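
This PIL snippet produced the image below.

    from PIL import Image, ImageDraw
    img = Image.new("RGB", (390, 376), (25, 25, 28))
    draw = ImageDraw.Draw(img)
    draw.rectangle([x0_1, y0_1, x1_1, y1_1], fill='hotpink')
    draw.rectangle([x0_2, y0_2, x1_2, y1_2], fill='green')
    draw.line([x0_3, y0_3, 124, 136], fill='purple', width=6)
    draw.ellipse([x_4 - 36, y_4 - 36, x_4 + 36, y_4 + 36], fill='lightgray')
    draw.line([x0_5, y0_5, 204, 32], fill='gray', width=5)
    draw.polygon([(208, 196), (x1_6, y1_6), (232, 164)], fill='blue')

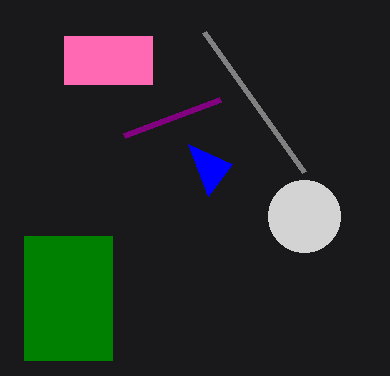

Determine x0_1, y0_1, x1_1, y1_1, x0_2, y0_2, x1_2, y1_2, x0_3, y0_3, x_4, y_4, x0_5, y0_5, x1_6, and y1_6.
x0_1 = 64, y0_1 = 36, x1_1 = 152, y1_1 = 84, x0_2 = 24, y0_2 = 236, x1_2 = 112, y1_2 = 360, x0_3 = 220, y0_3 = 100, x_4 = 304, y_4 = 216, x0_5 = 304, y0_5 = 172, x1_6 = 188, y1_6 = 144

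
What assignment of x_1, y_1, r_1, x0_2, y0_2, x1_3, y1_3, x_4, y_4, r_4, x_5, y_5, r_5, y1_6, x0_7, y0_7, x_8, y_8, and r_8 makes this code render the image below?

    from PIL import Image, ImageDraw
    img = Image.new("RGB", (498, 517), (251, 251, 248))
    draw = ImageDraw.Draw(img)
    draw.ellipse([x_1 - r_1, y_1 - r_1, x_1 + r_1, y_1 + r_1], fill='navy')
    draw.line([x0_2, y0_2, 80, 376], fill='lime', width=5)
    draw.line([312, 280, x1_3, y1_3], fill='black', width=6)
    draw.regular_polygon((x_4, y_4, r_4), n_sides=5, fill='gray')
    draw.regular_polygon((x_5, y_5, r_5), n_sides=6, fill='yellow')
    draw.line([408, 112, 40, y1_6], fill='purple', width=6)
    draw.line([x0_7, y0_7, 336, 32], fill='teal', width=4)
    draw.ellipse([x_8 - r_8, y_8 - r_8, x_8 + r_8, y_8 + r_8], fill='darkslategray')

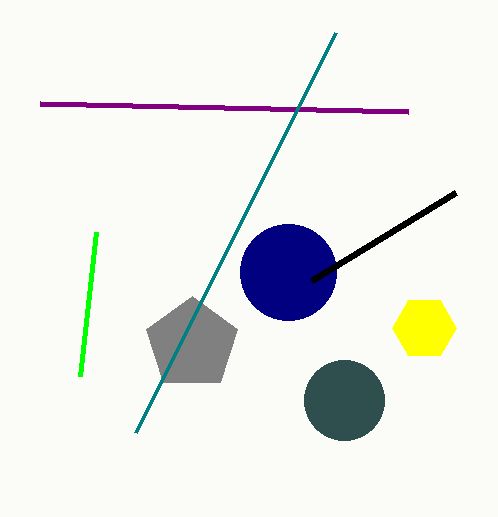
x_1 = 288; y_1 = 272; r_1 = 48; x0_2 = 96; y0_2 = 232; x1_3 = 456; y1_3 = 192; x_4 = 192; y_4 = 344; r_4 = 48; x_5 = 424; y_5 = 328; r_5 = 32; y1_6 = 104; x0_7 = 136; y0_7 = 432; x_8 = 344; y_8 = 400; r_8 = 40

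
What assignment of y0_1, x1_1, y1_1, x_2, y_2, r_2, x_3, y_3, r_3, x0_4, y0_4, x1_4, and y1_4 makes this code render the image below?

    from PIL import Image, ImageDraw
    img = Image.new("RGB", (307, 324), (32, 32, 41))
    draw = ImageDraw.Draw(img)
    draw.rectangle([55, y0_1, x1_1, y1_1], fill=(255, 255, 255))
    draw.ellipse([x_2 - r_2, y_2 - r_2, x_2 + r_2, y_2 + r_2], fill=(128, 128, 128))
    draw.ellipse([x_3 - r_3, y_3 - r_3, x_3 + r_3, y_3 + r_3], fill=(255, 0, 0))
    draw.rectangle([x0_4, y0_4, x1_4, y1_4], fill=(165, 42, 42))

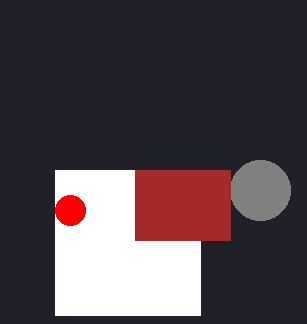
y0_1 = 170; x1_1 = 200; y1_1 = 315; x_2 = 260; y_2 = 190; r_2 = 30; x_3 = 70; y_3 = 210; r_3 = 15; x0_4 = 135; y0_4 = 170; x1_4 = 230; y1_4 = 240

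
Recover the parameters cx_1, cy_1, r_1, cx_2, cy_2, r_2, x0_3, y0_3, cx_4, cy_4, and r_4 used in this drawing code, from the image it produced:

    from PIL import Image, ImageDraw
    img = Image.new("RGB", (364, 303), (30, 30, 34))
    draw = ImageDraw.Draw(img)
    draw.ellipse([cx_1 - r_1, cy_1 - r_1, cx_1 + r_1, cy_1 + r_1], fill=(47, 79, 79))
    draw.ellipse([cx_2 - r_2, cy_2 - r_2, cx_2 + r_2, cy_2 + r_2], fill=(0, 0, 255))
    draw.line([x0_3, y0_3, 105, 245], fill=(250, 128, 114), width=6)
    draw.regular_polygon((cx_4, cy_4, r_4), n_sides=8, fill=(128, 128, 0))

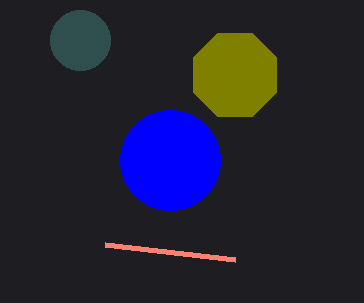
cx_1 = 80, cy_1 = 40, r_1 = 30, cx_2 = 170, cy_2 = 160, r_2 = 50, x0_3 = 235, y0_3 = 260, cx_4 = 235, cy_4 = 75, r_4 = 45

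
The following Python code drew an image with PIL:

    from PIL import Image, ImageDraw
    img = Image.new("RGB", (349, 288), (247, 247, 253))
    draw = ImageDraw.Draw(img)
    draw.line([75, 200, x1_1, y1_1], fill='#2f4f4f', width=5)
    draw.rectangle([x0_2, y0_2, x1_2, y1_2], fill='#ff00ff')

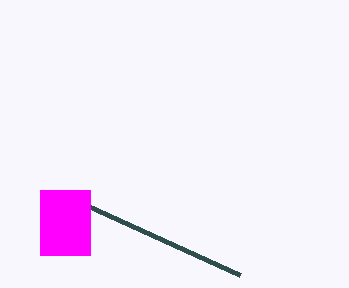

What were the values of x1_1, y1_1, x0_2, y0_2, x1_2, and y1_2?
x1_1 = 240, y1_1 = 275, x0_2 = 40, y0_2 = 190, x1_2 = 90, y1_2 = 255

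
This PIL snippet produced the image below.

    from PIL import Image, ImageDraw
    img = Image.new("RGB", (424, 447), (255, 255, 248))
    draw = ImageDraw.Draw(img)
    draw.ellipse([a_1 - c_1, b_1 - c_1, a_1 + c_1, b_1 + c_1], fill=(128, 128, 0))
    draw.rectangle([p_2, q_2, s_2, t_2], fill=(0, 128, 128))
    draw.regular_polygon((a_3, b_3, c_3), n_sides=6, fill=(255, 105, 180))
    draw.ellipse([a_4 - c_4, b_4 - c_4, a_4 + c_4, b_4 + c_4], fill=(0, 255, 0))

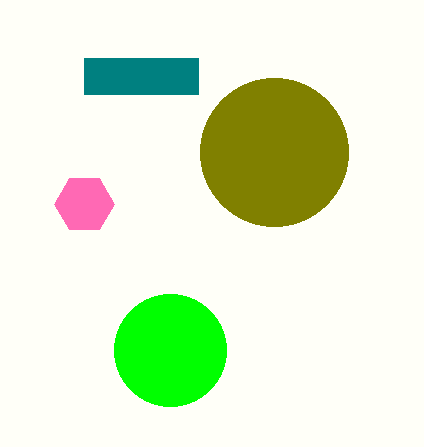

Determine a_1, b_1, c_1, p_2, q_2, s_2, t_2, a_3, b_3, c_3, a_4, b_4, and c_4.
a_1 = 274
b_1 = 152
c_1 = 74
p_2 = 84
q_2 = 58
s_2 = 198
t_2 = 94
a_3 = 84
b_3 = 204
c_3 = 30
a_4 = 170
b_4 = 350
c_4 = 56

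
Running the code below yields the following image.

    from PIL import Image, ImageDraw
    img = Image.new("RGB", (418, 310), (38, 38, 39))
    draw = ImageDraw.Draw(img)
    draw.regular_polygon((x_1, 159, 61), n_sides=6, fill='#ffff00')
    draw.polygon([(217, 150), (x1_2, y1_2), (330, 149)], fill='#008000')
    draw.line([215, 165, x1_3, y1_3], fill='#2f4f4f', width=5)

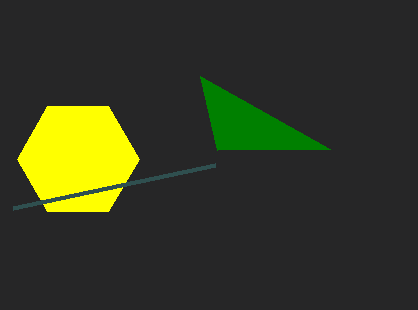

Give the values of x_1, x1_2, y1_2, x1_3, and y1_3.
x_1 = 78
x1_2 = 200
y1_2 = 76
x1_3 = 13
y1_3 = 208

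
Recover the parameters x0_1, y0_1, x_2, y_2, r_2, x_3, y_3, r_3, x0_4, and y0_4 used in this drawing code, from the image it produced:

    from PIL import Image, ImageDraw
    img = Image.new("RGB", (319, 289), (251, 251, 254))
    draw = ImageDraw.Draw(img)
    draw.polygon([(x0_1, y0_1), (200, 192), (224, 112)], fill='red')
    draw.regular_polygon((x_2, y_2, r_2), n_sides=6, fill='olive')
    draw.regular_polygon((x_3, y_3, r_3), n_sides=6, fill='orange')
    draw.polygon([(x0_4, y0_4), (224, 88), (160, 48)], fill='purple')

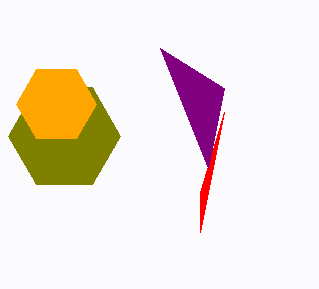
x0_1 = 200
y0_1 = 232
x_2 = 64
y_2 = 136
r_2 = 56
x_3 = 56
y_3 = 104
r_3 = 40
x0_4 = 208
y0_4 = 168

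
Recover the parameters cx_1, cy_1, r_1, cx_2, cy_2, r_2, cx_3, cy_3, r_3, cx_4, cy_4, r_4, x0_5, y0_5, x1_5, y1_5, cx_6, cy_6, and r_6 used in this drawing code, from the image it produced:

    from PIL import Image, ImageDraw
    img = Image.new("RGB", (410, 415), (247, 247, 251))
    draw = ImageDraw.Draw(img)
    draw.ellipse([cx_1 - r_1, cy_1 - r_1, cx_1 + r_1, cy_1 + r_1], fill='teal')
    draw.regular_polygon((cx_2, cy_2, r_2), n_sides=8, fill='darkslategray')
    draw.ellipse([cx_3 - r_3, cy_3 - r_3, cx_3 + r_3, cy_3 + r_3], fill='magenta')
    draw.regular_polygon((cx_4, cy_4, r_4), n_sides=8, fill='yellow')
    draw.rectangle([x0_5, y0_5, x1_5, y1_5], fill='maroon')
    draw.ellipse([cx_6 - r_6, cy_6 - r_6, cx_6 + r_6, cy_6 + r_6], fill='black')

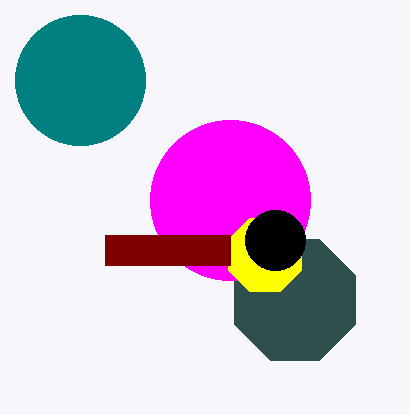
cx_1 = 80; cy_1 = 80; r_1 = 65; cx_2 = 295; cy_2 = 300; r_2 = 65; cx_3 = 230; cy_3 = 200; r_3 = 80; cx_4 = 265; cy_4 = 255; r_4 = 40; x0_5 = 105; y0_5 = 235; x1_5 = 230; y1_5 = 265; cx_6 = 275; cy_6 = 240; r_6 = 30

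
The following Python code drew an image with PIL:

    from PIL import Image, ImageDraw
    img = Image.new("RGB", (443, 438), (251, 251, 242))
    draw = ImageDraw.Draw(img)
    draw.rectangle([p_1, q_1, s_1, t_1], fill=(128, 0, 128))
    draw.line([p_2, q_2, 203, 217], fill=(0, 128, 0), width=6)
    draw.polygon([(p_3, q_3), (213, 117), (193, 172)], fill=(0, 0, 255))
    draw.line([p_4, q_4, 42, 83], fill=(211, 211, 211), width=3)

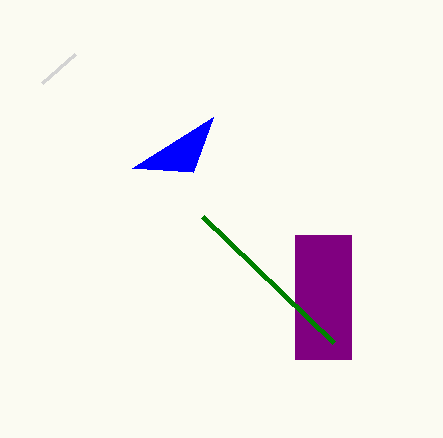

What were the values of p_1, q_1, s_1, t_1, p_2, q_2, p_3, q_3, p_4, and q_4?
p_1 = 295, q_1 = 235, s_1 = 351, t_1 = 359, p_2 = 334, q_2 = 343, p_3 = 132, q_3 = 168, p_4 = 75, q_4 = 54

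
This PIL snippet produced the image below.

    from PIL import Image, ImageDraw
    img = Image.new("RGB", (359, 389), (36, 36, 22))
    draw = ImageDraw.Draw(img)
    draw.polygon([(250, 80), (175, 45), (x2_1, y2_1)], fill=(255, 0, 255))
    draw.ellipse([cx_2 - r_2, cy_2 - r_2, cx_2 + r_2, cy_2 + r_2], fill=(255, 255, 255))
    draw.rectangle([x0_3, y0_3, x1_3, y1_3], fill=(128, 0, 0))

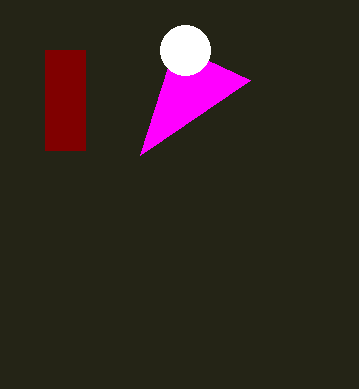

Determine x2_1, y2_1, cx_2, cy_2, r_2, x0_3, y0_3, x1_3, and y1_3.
x2_1 = 140
y2_1 = 155
cx_2 = 185
cy_2 = 50
r_2 = 25
x0_3 = 45
y0_3 = 50
x1_3 = 85
y1_3 = 150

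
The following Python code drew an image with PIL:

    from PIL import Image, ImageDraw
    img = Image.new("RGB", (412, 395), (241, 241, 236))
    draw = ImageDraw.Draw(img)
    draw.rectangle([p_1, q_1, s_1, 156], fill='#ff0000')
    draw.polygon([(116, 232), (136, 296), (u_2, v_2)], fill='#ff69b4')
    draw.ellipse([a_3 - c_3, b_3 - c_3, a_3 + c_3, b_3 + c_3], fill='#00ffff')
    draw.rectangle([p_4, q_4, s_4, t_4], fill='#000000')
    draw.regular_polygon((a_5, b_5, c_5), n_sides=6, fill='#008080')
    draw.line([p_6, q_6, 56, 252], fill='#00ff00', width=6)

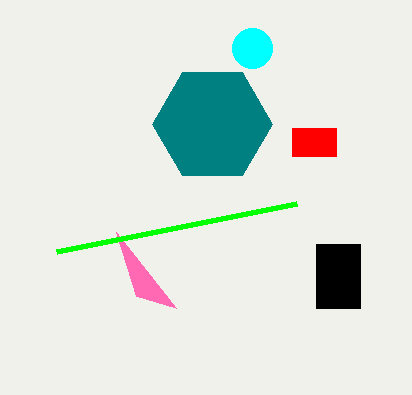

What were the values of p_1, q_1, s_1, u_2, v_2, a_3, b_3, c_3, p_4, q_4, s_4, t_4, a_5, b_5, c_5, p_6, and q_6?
p_1 = 292; q_1 = 128; s_1 = 336; u_2 = 176; v_2 = 308; a_3 = 252; b_3 = 48; c_3 = 20; p_4 = 316; q_4 = 244; s_4 = 360; t_4 = 308; a_5 = 212; b_5 = 124; c_5 = 60; p_6 = 296; q_6 = 204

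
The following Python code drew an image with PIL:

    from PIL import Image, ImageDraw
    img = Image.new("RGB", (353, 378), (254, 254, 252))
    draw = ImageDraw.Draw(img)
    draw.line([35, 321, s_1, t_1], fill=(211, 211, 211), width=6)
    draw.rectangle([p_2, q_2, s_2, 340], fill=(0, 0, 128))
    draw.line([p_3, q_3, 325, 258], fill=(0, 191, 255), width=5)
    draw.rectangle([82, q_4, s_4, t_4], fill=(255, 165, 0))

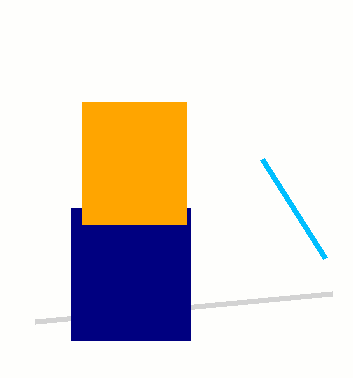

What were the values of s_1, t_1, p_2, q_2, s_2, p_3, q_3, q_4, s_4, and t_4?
s_1 = 332; t_1 = 293; p_2 = 71; q_2 = 208; s_2 = 190; p_3 = 262; q_3 = 159; q_4 = 102; s_4 = 186; t_4 = 224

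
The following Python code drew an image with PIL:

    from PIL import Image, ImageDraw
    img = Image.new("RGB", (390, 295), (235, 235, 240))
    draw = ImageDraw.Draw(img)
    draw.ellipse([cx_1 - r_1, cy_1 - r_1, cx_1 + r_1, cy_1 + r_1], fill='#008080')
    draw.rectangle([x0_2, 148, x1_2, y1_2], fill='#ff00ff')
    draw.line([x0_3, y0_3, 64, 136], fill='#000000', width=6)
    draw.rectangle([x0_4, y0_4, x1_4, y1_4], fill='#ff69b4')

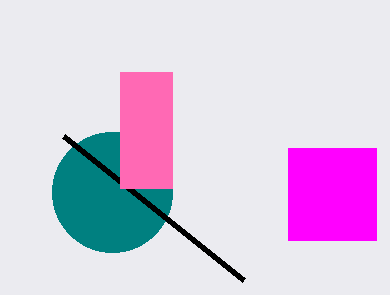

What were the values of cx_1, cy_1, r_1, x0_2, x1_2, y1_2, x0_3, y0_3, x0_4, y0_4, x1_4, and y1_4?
cx_1 = 112
cy_1 = 192
r_1 = 60
x0_2 = 288
x1_2 = 376
y1_2 = 240
x0_3 = 244
y0_3 = 280
x0_4 = 120
y0_4 = 72
x1_4 = 172
y1_4 = 188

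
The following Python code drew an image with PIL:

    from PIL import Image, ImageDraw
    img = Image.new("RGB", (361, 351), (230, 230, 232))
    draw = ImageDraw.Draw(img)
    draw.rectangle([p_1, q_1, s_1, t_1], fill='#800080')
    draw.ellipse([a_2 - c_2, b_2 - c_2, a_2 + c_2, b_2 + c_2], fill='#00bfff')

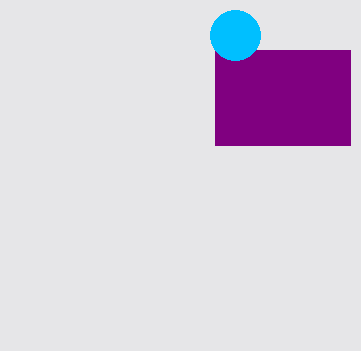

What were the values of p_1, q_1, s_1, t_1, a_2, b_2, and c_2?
p_1 = 215
q_1 = 50
s_1 = 350
t_1 = 145
a_2 = 235
b_2 = 35
c_2 = 25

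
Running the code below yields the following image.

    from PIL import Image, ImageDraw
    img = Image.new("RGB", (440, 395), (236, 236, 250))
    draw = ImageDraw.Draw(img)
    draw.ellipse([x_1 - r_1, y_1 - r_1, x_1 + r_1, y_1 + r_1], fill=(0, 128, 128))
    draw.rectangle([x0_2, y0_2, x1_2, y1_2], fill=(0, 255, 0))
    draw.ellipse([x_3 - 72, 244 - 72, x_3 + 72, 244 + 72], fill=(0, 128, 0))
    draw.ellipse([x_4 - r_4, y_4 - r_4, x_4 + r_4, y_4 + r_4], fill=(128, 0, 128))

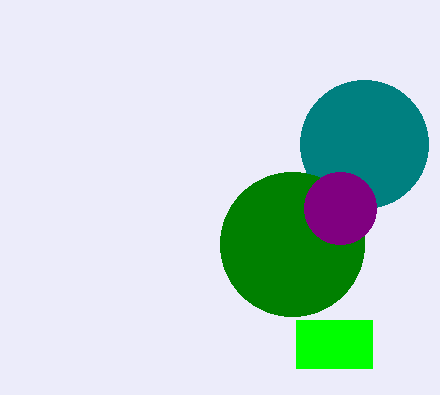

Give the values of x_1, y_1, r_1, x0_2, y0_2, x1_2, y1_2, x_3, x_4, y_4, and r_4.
x_1 = 364
y_1 = 144
r_1 = 64
x0_2 = 296
y0_2 = 320
x1_2 = 372
y1_2 = 368
x_3 = 292
x_4 = 340
y_4 = 208
r_4 = 36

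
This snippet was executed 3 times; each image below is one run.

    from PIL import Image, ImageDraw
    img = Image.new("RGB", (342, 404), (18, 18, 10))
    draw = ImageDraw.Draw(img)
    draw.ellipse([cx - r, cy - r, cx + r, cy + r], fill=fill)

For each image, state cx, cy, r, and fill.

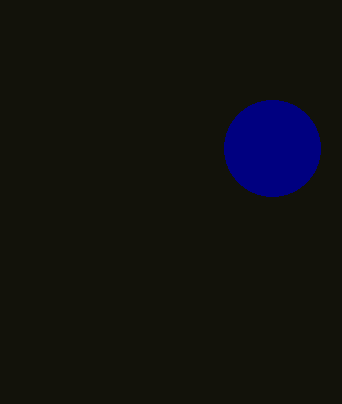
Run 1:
cx = 272, cy = 148, r = 48, fill = 'navy'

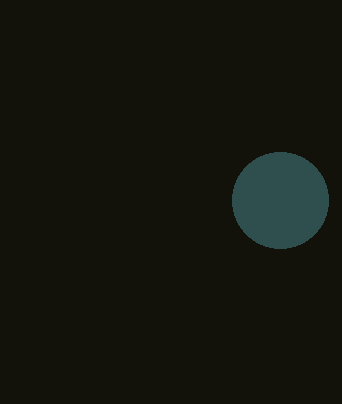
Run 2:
cx = 280
cy = 200
r = 48
fill = 'darkslategray'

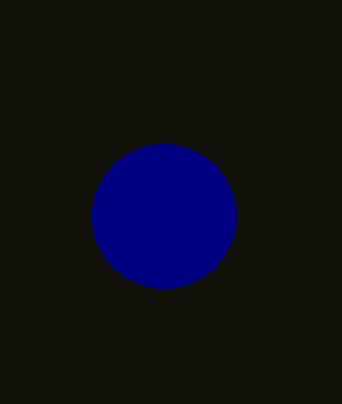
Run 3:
cx = 164; cy = 216; r = 72; fill = 'navy'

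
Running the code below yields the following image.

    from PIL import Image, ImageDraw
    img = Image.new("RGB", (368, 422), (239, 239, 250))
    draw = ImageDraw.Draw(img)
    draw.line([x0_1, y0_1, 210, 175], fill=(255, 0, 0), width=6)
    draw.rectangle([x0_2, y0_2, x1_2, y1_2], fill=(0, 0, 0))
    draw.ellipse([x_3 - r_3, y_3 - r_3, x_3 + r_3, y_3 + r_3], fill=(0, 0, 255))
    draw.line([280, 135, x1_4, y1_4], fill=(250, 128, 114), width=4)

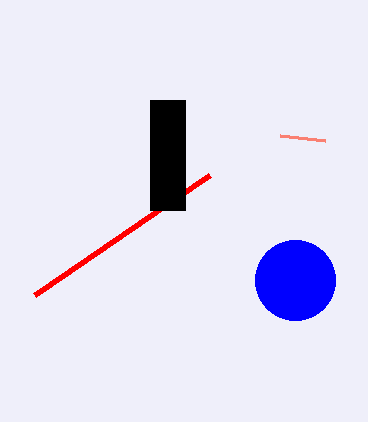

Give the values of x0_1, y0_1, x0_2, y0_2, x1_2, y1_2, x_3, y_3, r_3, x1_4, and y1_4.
x0_1 = 35; y0_1 = 295; x0_2 = 150; y0_2 = 100; x1_2 = 185; y1_2 = 210; x_3 = 295; y_3 = 280; r_3 = 40; x1_4 = 325; y1_4 = 140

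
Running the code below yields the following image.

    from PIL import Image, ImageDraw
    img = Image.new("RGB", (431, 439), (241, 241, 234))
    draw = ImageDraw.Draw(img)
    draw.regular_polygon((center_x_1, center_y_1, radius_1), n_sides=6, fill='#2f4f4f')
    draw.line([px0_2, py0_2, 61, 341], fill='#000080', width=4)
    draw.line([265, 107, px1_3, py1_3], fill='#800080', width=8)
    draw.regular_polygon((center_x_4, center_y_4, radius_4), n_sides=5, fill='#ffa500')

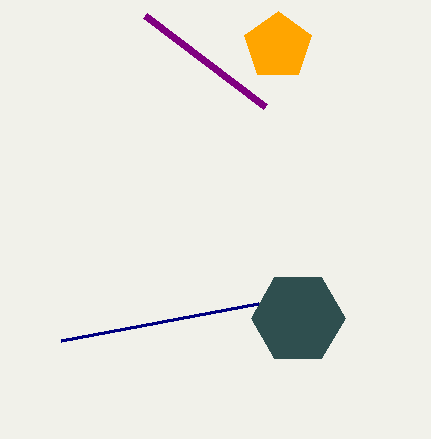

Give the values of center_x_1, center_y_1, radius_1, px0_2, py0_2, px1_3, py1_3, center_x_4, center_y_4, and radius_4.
center_x_1 = 298, center_y_1 = 318, radius_1 = 47, px0_2 = 258, py0_2 = 304, px1_3 = 145, py1_3 = 16, center_x_4 = 278, center_y_4 = 46, radius_4 = 35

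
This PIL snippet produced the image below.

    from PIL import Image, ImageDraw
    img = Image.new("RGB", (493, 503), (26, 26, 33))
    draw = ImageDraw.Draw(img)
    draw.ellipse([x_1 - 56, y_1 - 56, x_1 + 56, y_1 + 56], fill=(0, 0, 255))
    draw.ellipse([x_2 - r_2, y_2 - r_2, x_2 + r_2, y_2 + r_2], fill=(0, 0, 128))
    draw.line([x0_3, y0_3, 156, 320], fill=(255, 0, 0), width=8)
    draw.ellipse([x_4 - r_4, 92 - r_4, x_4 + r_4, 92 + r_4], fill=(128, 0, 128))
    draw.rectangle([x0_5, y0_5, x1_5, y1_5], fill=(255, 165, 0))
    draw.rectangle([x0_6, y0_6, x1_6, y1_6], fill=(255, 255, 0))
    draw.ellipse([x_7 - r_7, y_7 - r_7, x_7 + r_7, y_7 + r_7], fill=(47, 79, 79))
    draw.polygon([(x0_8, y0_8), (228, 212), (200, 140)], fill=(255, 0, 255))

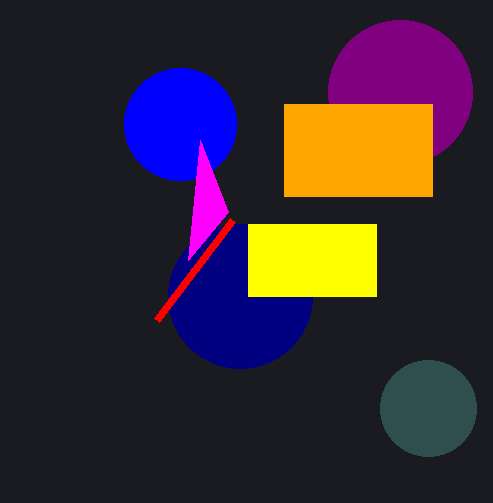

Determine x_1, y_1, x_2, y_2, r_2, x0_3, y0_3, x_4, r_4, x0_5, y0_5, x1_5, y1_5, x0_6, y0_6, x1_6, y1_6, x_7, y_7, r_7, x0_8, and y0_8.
x_1 = 180, y_1 = 124, x_2 = 240, y_2 = 296, r_2 = 72, x0_3 = 232, y0_3 = 220, x_4 = 400, r_4 = 72, x0_5 = 284, y0_5 = 104, x1_5 = 432, y1_5 = 196, x0_6 = 248, y0_6 = 224, x1_6 = 376, y1_6 = 296, x_7 = 428, y_7 = 408, r_7 = 48, x0_8 = 188, y0_8 = 260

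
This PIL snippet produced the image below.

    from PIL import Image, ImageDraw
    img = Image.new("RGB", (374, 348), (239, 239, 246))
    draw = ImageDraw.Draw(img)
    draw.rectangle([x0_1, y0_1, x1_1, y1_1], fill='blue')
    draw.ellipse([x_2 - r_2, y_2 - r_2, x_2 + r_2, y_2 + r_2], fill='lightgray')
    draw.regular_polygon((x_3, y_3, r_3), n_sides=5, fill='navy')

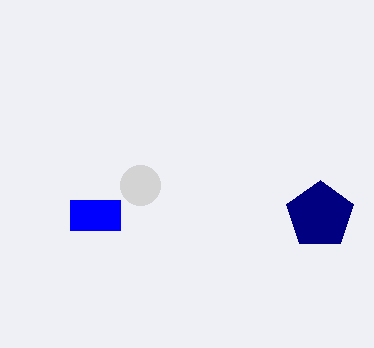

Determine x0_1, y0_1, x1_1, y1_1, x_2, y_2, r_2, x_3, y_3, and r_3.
x0_1 = 70, y0_1 = 200, x1_1 = 120, y1_1 = 230, x_2 = 140, y_2 = 185, r_2 = 20, x_3 = 320, y_3 = 215, r_3 = 35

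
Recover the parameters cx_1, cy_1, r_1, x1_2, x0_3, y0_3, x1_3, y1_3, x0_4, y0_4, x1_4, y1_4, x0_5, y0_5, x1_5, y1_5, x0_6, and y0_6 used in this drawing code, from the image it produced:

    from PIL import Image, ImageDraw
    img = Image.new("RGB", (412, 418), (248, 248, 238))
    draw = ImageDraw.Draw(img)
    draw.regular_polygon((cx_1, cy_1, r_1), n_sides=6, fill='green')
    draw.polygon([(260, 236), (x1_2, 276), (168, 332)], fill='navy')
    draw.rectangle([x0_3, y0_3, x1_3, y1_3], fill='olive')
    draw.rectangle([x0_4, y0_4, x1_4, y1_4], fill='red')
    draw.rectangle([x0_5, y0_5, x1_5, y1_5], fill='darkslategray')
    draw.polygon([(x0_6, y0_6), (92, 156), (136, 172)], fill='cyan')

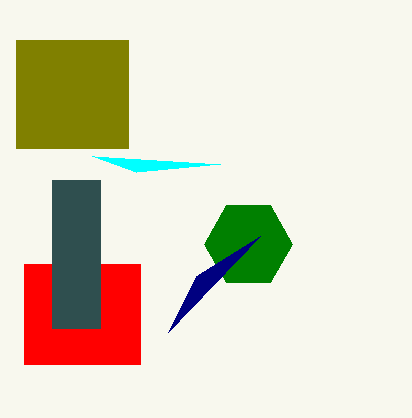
cx_1 = 248, cy_1 = 244, r_1 = 44, x1_2 = 196, x0_3 = 16, y0_3 = 40, x1_3 = 128, y1_3 = 148, x0_4 = 24, y0_4 = 264, x1_4 = 140, y1_4 = 364, x0_5 = 52, y0_5 = 180, x1_5 = 100, y1_5 = 328, x0_6 = 220, y0_6 = 164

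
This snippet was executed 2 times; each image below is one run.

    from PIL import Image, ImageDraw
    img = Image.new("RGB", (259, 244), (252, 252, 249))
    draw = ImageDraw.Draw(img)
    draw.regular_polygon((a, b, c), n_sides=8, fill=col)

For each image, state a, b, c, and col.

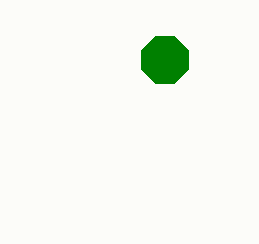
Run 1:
a = 165, b = 60, c = 25, col = 'green'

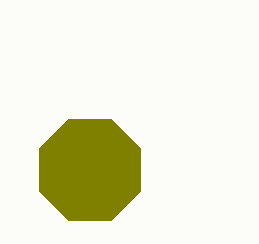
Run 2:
a = 90, b = 170, c = 55, col = 'olive'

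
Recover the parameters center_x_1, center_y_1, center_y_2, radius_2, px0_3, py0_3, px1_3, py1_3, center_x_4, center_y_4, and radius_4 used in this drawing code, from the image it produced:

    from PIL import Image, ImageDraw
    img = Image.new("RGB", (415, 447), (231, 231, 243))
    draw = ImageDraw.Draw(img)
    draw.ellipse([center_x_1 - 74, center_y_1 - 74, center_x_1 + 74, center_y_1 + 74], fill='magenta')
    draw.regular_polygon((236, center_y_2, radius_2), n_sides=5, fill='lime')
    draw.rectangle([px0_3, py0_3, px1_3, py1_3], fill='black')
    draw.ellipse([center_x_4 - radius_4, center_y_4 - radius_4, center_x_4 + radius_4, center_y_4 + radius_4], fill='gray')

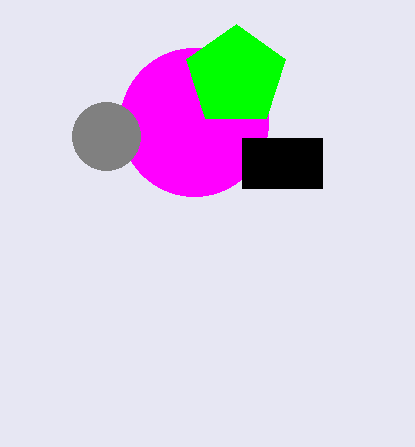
center_x_1 = 194; center_y_1 = 122; center_y_2 = 76; radius_2 = 52; px0_3 = 242; py0_3 = 138; px1_3 = 322; py1_3 = 188; center_x_4 = 106; center_y_4 = 136; radius_4 = 34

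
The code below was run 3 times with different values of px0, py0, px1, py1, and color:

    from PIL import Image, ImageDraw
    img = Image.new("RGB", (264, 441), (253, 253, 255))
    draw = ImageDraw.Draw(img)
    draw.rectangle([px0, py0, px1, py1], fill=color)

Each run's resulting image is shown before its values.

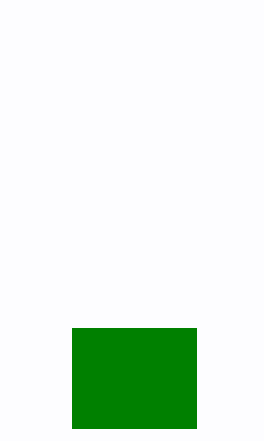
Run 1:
px0 = 72, py0 = 328, px1 = 196, py1 = 428, color = 'green'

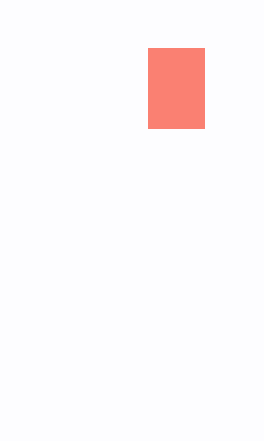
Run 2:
px0 = 148; py0 = 48; px1 = 204; py1 = 128; color = 'salmon'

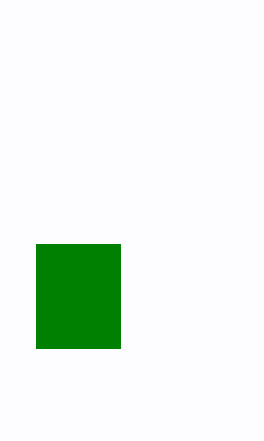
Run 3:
px0 = 36; py0 = 244; px1 = 120; py1 = 348; color = 'green'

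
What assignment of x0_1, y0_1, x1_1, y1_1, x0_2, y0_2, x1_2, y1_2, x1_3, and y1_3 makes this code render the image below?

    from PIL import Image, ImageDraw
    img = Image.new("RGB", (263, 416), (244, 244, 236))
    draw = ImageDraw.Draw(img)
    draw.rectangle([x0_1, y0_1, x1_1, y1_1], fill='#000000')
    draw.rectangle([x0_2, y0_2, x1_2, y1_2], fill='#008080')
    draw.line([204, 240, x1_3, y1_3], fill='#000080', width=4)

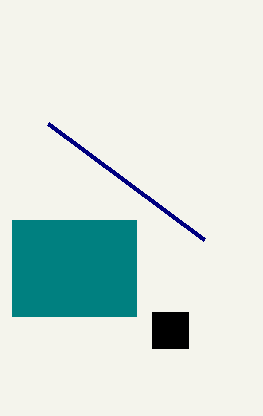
x0_1 = 152
y0_1 = 312
x1_1 = 188
y1_1 = 348
x0_2 = 12
y0_2 = 220
x1_2 = 136
y1_2 = 316
x1_3 = 48
y1_3 = 124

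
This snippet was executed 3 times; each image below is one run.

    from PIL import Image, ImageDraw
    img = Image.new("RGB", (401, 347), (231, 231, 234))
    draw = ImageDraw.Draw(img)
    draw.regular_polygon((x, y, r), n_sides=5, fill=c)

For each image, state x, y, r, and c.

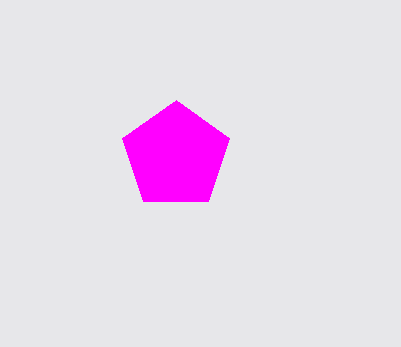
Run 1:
x = 176
y = 156
r = 56
c = 'magenta'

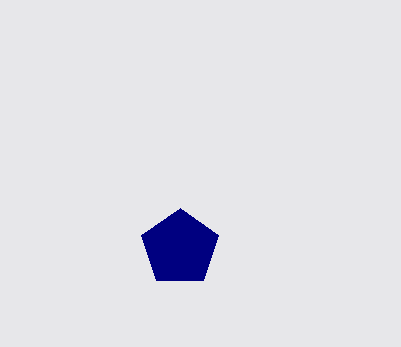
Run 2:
x = 180; y = 248; r = 40; c = 'navy'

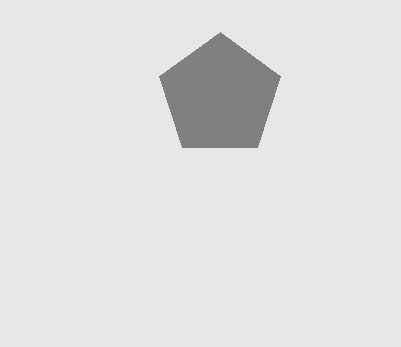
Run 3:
x = 220, y = 96, r = 64, c = 'gray'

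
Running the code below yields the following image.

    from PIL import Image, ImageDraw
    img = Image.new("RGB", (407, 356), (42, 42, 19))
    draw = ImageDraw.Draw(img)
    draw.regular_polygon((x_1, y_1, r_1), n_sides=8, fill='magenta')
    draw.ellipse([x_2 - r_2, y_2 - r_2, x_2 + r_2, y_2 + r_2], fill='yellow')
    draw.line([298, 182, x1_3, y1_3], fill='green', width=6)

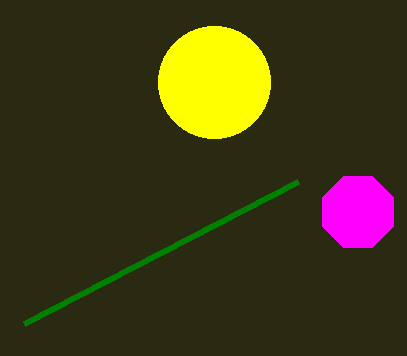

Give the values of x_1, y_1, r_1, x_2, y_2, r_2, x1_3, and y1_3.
x_1 = 358; y_1 = 212; r_1 = 38; x_2 = 214; y_2 = 82; r_2 = 56; x1_3 = 24; y1_3 = 324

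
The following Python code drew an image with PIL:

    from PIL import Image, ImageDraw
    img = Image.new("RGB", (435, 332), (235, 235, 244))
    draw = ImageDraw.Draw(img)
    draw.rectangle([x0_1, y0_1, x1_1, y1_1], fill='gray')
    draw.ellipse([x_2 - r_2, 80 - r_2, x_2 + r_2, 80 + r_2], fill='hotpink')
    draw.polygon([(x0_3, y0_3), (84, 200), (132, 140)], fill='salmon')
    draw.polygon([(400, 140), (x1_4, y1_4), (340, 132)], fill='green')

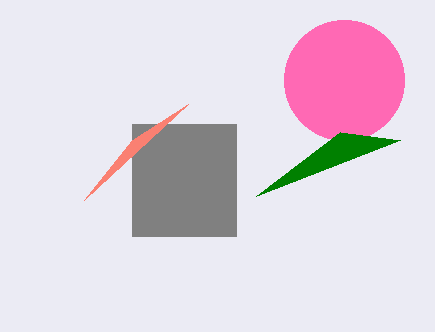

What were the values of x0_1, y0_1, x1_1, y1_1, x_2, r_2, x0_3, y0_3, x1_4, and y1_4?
x0_1 = 132
y0_1 = 124
x1_1 = 236
y1_1 = 236
x_2 = 344
r_2 = 60
x0_3 = 188
y0_3 = 104
x1_4 = 256
y1_4 = 196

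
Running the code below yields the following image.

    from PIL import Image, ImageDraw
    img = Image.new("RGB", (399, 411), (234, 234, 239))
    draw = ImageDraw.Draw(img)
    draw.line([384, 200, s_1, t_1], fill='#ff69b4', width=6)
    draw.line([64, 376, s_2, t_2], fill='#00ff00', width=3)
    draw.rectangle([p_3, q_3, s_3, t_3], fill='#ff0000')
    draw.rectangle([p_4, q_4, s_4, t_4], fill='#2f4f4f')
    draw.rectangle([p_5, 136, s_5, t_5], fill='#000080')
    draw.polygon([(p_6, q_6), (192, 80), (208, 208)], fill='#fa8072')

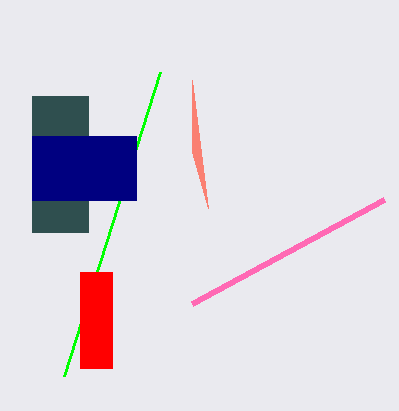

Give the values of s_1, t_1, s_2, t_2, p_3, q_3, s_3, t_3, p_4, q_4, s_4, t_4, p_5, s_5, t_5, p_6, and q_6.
s_1 = 192
t_1 = 304
s_2 = 160
t_2 = 72
p_3 = 80
q_3 = 272
s_3 = 112
t_3 = 368
p_4 = 32
q_4 = 96
s_4 = 88
t_4 = 232
p_5 = 32
s_5 = 136
t_5 = 200
p_6 = 192
q_6 = 152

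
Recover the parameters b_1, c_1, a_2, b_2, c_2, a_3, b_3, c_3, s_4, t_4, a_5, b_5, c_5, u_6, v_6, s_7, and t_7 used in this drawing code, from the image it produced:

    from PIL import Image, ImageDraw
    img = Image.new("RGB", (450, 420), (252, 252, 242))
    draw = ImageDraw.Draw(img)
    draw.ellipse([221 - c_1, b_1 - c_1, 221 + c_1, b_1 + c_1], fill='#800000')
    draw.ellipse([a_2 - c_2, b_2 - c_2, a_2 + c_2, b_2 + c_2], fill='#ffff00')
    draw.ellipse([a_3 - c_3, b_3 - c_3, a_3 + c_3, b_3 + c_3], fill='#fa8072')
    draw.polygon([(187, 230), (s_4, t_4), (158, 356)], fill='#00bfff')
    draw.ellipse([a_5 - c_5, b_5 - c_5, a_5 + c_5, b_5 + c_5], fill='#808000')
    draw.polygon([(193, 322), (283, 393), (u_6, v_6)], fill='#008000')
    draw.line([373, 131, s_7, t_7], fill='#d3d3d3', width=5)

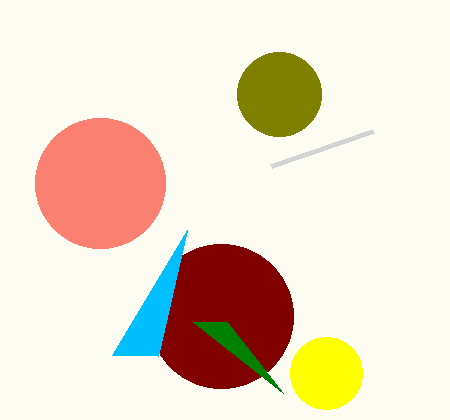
b_1 = 316; c_1 = 72; a_2 = 326; b_2 = 373; c_2 = 36; a_3 = 100; b_3 = 183; c_3 = 65; s_4 = 112; t_4 = 355; a_5 = 279; b_5 = 94; c_5 = 42; u_6 = 227; v_6 = 322; s_7 = 271; t_7 = 166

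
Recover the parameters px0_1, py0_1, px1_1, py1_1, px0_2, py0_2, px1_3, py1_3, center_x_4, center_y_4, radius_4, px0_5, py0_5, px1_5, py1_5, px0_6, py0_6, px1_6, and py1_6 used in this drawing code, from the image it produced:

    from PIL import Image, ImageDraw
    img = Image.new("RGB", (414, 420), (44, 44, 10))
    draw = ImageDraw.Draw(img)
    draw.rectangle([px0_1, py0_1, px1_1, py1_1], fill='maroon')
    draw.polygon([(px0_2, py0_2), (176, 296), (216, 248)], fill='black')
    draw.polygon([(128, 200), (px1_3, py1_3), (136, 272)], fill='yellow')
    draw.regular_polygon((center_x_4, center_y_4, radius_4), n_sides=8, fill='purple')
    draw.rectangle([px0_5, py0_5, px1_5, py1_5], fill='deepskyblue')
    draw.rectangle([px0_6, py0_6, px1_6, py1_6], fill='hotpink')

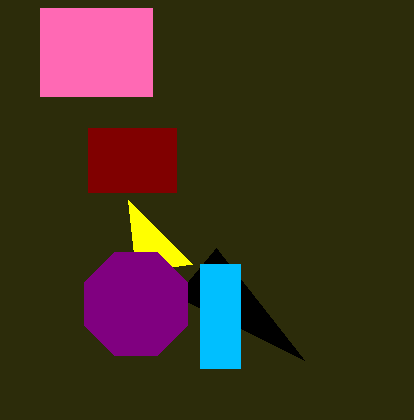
px0_1 = 88
py0_1 = 128
px1_1 = 176
py1_1 = 192
px0_2 = 304
py0_2 = 360
px1_3 = 192
py1_3 = 264
center_x_4 = 136
center_y_4 = 304
radius_4 = 56
px0_5 = 200
py0_5 = 264
px1_5 = 240
py1_5 = 368
px0_6 = 40
py0_6 = 8
px1_6 = 152
py1_6 = 96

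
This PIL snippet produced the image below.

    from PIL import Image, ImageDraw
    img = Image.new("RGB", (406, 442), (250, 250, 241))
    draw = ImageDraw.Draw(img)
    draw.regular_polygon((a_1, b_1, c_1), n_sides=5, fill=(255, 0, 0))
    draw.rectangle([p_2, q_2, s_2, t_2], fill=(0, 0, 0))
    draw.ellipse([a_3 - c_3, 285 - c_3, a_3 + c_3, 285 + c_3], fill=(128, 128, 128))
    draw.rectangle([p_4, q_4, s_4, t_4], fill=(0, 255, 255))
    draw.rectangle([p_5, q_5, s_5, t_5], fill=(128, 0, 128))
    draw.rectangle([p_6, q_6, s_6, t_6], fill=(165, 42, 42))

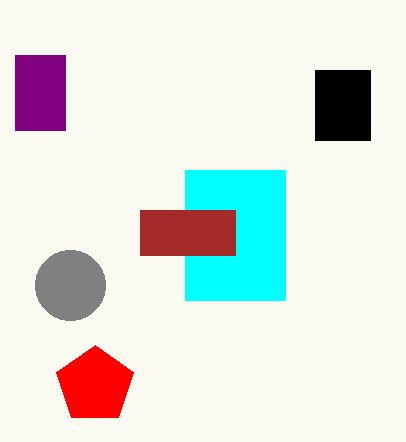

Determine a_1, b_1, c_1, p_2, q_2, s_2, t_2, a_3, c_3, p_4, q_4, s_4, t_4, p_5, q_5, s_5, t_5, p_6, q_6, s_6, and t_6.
a_1 = 95; b_1 = 385; c_1 = 40; p_2 = 315; q_2 = 70; s_2 = 370; t_2 = 140; a_3 = 70; c_3 = 35; p_4 = 185; q_4 = 170; s_4 = 285; t_4 = 300; p_5 = 15; q_5 = 55; s_5 = 65; t_5 = 130; p_6 = 140; q_6 = 210; s_6 = 235; t_6 = 255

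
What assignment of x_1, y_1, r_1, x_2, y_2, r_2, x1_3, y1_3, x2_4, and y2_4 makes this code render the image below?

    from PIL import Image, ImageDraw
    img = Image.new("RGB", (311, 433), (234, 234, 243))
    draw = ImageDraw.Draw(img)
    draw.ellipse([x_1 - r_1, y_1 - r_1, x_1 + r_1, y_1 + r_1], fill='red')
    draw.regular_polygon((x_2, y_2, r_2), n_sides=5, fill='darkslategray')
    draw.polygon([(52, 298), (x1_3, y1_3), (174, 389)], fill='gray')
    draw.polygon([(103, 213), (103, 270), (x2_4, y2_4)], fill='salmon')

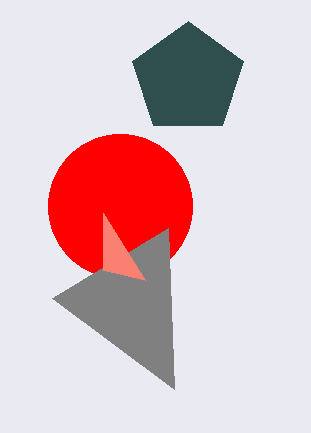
x_1 = 120, y_1 = 206, r_1 = 72, x_2 = 188, y_2 = 79, r_2 = 58, x1_3 = 168, y1_3 = 228, x2_4 = 145, y2_4 = 280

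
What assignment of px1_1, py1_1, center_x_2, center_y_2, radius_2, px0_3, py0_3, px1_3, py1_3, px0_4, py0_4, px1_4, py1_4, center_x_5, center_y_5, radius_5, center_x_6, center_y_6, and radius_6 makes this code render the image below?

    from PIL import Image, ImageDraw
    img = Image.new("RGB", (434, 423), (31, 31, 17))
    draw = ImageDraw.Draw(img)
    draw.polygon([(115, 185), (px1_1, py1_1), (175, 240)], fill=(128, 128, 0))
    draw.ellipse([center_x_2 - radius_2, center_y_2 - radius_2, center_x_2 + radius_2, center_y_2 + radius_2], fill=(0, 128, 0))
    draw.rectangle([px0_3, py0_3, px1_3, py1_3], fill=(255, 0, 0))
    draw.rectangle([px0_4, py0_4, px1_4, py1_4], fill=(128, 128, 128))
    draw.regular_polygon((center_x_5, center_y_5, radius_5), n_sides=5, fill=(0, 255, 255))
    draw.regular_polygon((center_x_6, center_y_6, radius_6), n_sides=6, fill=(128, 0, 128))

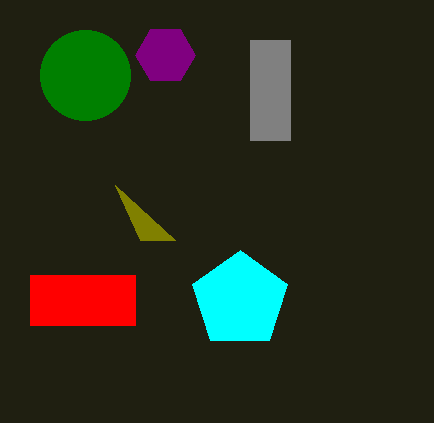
px1_1 = 140; py1_1 = 240; center_x_2 = 85; center_y_2 = 75; radius_2 = 45; px0_3 = 30; py0_3 = 275; px1_3 = 135; py1_3 = 325; px0_4 = 250; py0_4 = 40; px1_4 = 290; py1_4 = 140; center_x_5 = 240; center_y_5 = 300; radius_5 = 50; center_x_6 = 165; center_y_6 = 55; radius_6 = 30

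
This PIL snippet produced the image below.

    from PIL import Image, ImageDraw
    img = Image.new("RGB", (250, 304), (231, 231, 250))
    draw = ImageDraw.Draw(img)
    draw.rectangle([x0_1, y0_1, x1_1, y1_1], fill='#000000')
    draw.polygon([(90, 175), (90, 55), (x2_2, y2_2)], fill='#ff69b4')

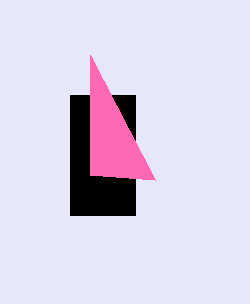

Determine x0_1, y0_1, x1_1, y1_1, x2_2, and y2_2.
x0_1 = 70, y0_1 = 95, x1_1 = 135, y1_1 = 215, x2_2 = 155, y2_2 = 180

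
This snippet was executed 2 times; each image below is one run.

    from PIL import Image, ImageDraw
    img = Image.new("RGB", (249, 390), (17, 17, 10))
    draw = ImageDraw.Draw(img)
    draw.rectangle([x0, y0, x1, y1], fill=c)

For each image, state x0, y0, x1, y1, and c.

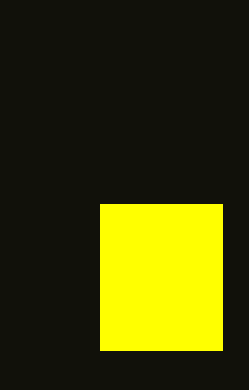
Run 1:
x0 = 100; y0 = 204; x1 = 222; y1 = 350; c = 'yellow'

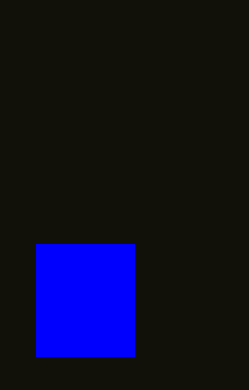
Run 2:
x0 = 36
y0 = 244
x1 = 134
y1 = 356
c = 'blue'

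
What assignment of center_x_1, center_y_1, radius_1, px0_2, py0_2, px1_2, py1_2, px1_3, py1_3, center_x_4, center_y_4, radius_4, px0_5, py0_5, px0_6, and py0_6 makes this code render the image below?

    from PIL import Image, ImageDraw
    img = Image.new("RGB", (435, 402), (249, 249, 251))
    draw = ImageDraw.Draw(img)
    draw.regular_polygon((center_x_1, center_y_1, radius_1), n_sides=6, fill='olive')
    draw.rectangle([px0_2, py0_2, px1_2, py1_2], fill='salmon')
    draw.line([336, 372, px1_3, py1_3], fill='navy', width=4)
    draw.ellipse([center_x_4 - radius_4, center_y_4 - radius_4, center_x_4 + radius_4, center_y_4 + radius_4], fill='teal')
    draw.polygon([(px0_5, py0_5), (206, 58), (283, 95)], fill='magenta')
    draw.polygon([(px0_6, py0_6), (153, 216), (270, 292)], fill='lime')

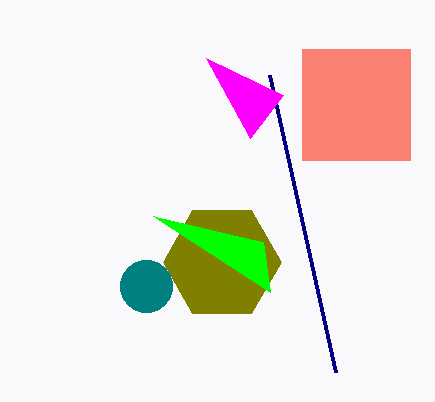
center_x_1 = 222; center_y_1 = 262; radius_1 = 59; px0_2 = 302; py0_2 = 49; px1_2 = 410; py1_2 = 160; px1_3 = 270; py1_3 = 75; center_x_4 = 146; center_y_4 = 286; radius_4 = 26; px0_5 = 250; py0_5 = 138; px0_6 = 263; py0_6 = 242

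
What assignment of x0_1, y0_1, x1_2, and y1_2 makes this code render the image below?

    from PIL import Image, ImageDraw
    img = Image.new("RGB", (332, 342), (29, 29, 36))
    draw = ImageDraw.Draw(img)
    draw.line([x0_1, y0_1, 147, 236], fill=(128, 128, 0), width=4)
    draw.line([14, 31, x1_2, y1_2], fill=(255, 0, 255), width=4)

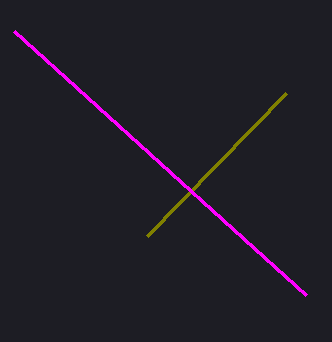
x0_1 = 286, y0_1 = 93, x1_2 = 306, y1_2 = 295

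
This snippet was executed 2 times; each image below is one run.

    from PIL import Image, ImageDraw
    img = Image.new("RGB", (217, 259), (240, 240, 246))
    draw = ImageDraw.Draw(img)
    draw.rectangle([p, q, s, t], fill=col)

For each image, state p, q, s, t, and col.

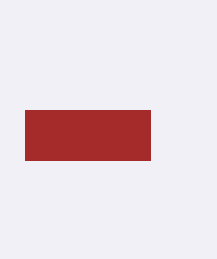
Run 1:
p = 25, q = 110, s = 150, t = 160, col = 'brown'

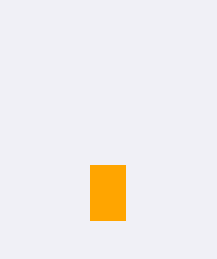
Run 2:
p = 90; q = 165; s = 125; t = 220; col = 'orange'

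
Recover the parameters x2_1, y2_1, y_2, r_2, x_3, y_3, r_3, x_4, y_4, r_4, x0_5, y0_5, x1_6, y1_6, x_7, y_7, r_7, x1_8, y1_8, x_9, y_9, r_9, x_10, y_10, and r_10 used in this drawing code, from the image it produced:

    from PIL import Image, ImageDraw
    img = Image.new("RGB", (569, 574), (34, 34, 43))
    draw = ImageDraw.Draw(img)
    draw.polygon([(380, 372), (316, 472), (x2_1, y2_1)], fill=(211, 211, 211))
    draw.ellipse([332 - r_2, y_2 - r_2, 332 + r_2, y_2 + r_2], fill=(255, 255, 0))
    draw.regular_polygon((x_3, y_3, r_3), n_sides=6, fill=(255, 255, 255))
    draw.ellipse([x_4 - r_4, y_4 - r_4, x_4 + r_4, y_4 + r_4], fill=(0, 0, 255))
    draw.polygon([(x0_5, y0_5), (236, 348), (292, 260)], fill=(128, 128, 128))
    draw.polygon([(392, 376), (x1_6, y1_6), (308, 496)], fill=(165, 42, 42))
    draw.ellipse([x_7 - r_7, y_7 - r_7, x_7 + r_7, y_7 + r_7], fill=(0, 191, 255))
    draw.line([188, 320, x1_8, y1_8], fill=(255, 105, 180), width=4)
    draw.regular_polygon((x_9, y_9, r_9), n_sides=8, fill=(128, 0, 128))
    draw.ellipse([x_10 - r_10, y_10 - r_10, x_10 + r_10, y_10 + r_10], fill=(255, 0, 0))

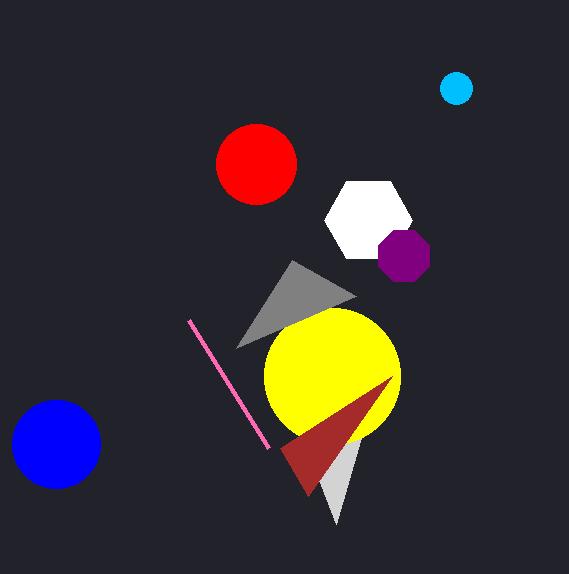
x2_1 = 336; y2_1 = 524; y_2 = 376; r_2 = 68; x_3 = 368; y_3 = 220; r_3 = 44; x_4 = 56; y_4 = 444; r_4 = 44; x0_5 = 356; y0_5 = 296; x1_6 = 280; y1_6 = 448; x_7 = 456; y_7 = 88; r_7 = 16; x1_8 = 268; y1_8 = 448; x_9 = 404; y_9 = 256; r_9 = 28; x_10 = 256; y_10 = 164; r_10 = 40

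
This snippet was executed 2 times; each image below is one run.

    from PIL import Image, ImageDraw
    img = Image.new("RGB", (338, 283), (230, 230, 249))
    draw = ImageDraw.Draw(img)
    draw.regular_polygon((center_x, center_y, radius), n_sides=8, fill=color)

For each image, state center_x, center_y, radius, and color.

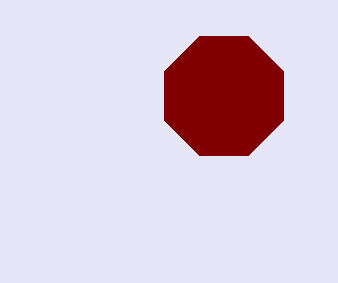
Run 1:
center_x = 224; center_y = 96; radius = 64; color = 'maroon'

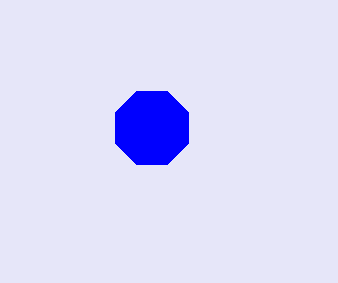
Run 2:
center_x = 152, center_y = 128, radius = 40, color = 'blue'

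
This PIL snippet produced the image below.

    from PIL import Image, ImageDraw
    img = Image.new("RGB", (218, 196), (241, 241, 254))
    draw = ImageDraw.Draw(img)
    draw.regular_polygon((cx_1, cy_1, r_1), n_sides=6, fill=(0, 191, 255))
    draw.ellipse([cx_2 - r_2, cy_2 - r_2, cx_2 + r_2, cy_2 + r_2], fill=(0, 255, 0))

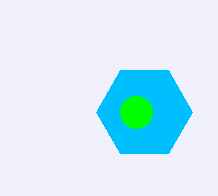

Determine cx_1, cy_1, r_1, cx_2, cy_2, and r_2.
cx_1 = 144, cy_1 = 112, r_1 = 48, cx_2 = 136, cy_2 = 112, r_2 = 16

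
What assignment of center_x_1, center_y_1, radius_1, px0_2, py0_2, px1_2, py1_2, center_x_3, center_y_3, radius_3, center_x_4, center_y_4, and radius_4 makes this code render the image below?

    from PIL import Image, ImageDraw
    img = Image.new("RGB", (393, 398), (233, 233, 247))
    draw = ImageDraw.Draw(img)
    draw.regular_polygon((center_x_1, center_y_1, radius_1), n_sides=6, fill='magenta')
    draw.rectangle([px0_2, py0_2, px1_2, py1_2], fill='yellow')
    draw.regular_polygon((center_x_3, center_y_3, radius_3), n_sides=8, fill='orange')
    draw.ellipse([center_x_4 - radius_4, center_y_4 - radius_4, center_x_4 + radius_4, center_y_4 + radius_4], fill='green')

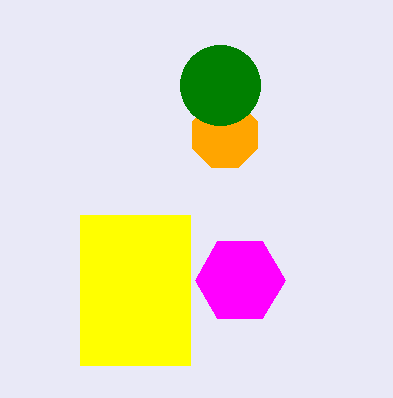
center_x_1 = 240; center_y_1 = 280; radius_1 = 45; px0_2 = 80; py0_2 = 215; px1_2 = 190; py1_2 = 365; center_x_3 = 225; center_y_3 = 135; radius_3 = 35; center_x_4 = 220; center_y_4 = 85; radius_4 = 40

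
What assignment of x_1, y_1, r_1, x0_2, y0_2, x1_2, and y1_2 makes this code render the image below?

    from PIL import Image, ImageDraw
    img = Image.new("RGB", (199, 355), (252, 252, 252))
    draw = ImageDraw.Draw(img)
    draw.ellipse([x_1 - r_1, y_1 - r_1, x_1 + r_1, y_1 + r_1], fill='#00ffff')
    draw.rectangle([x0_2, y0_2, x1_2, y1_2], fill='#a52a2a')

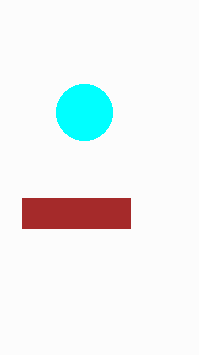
x_1 = 84; y_1 = 112; r_1 = 28; x0_2 = 22; y0_2 = 198; x1_2 = 130; y1_2 = 228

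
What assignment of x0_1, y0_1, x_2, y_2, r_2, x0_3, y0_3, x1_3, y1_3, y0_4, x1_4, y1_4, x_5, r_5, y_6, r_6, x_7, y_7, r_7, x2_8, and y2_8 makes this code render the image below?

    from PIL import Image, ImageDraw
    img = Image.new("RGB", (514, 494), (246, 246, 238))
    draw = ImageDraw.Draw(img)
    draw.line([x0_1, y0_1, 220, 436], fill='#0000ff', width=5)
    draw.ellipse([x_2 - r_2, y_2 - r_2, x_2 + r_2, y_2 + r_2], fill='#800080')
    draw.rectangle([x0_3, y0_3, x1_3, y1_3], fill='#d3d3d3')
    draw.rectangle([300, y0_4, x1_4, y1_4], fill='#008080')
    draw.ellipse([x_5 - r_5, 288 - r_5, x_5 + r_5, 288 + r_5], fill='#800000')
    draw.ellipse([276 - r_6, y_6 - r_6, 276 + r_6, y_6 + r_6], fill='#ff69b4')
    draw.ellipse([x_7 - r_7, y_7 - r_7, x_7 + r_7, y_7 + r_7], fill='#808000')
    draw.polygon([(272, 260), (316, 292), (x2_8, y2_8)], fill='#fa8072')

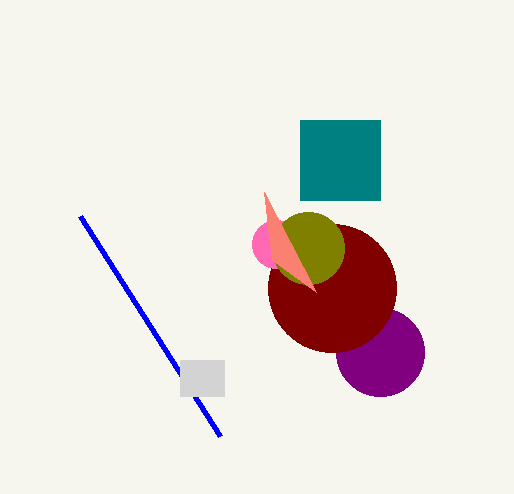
x0_1 = 80, y0_1 = 216, x_2 = 380, y_2 = 352, r_2 = 44, x0_3 = 180, y0_3 = 360, x1_3 = 224, y1_3 = 396, y0_4 = 120, x1_4 = 380, y1_4 = 200, x_5 = 332, r_5 = 64, y_6 = 244, r_6 = 24, x_7 = 308, y_7 = 248, r_7 = 36, x2_8 = 264, y2_8 = 192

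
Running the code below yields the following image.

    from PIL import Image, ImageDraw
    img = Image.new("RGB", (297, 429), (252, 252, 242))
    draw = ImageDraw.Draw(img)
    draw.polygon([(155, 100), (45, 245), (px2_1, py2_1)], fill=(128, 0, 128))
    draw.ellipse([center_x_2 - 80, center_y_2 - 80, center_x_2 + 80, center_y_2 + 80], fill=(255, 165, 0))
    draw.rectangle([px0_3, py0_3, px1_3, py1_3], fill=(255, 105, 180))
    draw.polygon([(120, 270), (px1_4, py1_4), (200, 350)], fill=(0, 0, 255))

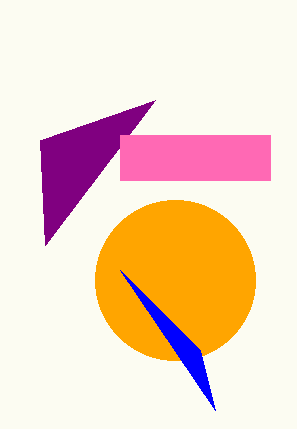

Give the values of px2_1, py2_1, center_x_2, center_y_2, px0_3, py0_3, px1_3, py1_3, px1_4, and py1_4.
px2_1 = 40, py2_1 = 140, center_x_2 = 175, center_y_2 = 280, px0_3 = 120, py0_3 = 135, px1_3 = 270, py1_3 = 180, px1_4 = 215, py1_4 = 410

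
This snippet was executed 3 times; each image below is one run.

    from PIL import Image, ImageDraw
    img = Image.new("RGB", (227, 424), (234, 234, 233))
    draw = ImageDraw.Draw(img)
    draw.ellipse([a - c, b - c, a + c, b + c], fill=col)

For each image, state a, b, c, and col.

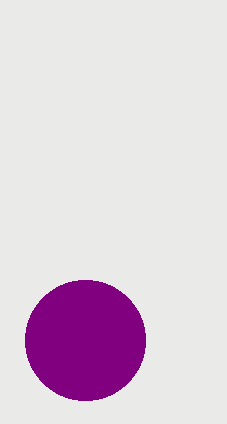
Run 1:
a = 85
b = 340
c = 60
col = 'purple'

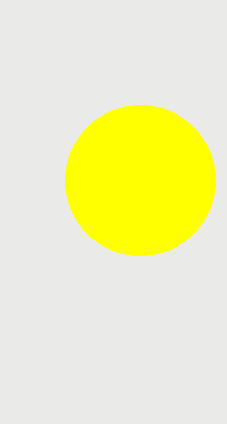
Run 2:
a = 140; b = 180; c = 75; col = 'yellow'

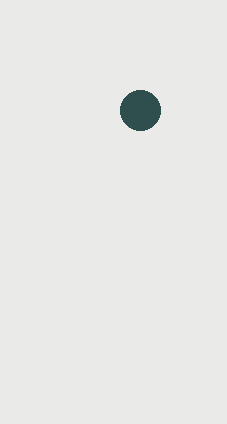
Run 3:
a = 140
b = 110
c = 20
col = 'darkslategray'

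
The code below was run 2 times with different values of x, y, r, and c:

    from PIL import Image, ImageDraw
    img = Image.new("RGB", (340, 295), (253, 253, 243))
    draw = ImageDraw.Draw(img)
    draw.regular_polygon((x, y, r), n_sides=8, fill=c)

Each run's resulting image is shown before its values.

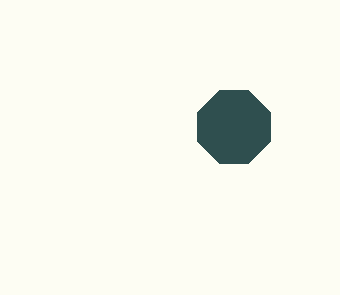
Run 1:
x = 234, y = 127, r = 39, c = 'darkslategray'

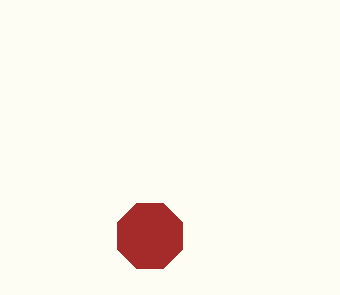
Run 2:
x = 150; y = 236; r = 35; c = 'brown'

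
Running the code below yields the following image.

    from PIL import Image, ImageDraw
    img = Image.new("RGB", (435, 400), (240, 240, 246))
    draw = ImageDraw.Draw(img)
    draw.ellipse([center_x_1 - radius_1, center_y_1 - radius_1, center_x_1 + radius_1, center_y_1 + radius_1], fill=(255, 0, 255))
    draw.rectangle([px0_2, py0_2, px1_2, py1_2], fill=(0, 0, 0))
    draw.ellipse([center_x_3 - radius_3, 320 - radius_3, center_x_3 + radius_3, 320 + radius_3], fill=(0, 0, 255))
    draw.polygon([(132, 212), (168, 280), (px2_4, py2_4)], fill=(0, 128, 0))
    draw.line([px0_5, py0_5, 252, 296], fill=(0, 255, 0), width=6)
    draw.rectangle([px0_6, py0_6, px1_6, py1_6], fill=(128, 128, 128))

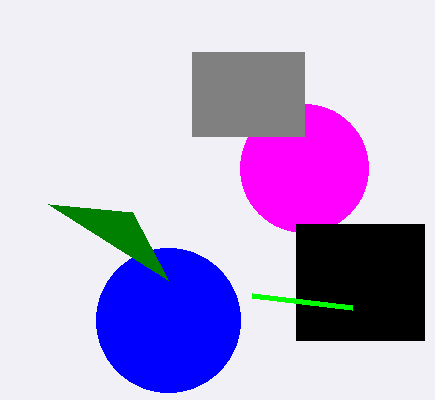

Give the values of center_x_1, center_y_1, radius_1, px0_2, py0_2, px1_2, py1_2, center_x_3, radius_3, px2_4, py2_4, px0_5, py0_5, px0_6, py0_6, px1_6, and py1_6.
center_x_1 = 304
center_y_1 = 168
radius_1 = 64
px0_2 = 296
py0_2 = 224
px1_2 = 424
py1_2 = 340
center_x_3 = 168
radius_3 = 72
px2_4 = 48
py2_4 = 204
px0_5 = 352
py0_5 = 308
px0_6 = 192
py0_6 = 52
px1_6 = 304
py1_6 = 136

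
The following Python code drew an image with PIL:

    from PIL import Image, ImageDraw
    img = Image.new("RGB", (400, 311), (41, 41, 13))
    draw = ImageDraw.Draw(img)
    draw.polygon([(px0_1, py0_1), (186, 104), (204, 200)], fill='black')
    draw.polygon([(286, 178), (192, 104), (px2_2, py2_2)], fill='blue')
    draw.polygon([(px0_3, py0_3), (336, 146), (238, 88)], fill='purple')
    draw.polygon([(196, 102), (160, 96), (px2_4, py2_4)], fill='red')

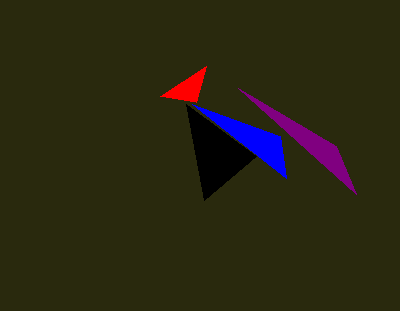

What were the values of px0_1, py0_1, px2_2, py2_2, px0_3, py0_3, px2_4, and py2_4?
px0_1 = 256
py0_1 = 156
px2_2 = 280
py2_2 = 136
px0_3 = 356
py0_3 = 194
px2_4 = 206
py2_4 = 66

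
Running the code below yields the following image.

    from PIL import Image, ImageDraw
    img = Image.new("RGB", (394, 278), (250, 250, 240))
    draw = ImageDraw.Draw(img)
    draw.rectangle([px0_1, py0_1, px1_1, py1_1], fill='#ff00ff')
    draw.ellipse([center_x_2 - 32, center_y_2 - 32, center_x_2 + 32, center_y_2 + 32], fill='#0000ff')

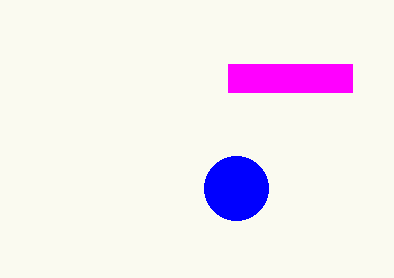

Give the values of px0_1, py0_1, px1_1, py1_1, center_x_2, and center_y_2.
px0_1 = 228
py0_1 = 64
px1_1 = 352
py1_1 = 92
center_x_2 = 236
center_y_2 = 188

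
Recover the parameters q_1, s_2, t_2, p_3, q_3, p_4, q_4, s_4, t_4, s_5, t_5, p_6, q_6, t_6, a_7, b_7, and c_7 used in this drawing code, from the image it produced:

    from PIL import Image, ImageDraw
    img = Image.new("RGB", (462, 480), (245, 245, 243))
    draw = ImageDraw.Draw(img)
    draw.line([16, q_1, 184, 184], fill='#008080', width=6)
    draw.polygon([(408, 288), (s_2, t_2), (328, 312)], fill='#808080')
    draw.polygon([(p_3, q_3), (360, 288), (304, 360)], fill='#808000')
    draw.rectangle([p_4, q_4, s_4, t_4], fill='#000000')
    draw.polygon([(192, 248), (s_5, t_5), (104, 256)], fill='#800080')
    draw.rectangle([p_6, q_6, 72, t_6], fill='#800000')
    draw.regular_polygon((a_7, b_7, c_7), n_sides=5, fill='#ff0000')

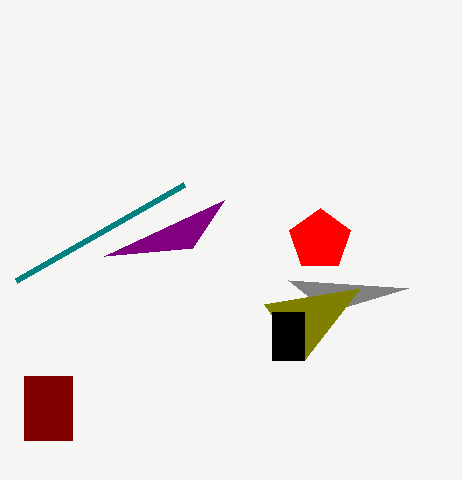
q_1 = 280
s_2 = 288
t_2 = 280
p_3 = 264
q_3 = 304
p_4 = 272
q_4 = 312
s_4 = 304
t_4 = 360
s_5 = 224
t_5 = 200
p_6 = 24
q_6 = 376
t_6 = 440
a_7 = 320
b_7 = 240
c_7 = 32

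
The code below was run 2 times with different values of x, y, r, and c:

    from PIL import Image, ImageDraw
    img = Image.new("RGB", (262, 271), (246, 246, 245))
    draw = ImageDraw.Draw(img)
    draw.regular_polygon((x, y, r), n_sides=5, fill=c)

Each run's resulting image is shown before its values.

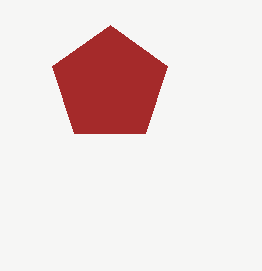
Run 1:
x = 110, y = 85, r = 60, c = 'brown'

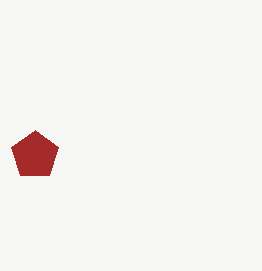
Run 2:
x = 35, y = 155, r = 25, c = 'brown'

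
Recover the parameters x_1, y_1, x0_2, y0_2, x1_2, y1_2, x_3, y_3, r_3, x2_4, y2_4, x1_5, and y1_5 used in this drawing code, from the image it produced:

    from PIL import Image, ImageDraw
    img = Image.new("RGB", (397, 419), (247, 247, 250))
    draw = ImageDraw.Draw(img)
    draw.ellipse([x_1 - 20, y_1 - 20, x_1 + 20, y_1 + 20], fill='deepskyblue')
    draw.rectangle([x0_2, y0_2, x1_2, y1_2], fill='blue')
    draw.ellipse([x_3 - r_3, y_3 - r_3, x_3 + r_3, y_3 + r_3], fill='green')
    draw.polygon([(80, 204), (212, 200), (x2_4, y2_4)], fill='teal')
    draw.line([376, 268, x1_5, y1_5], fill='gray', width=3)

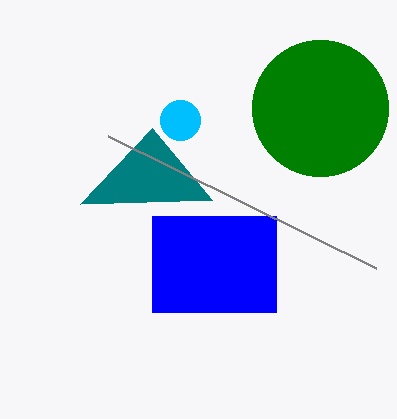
x_1 = 180, y_1 = 120, x0_2 = 152, y0_2 = 216, x1_2 = 276, y1_2 = 312, x_3 = 320, y_3 = 108, r_3 = 68, x2_4 = 152, y2_4 = 128, x1_5 = 108, y1_5 = 136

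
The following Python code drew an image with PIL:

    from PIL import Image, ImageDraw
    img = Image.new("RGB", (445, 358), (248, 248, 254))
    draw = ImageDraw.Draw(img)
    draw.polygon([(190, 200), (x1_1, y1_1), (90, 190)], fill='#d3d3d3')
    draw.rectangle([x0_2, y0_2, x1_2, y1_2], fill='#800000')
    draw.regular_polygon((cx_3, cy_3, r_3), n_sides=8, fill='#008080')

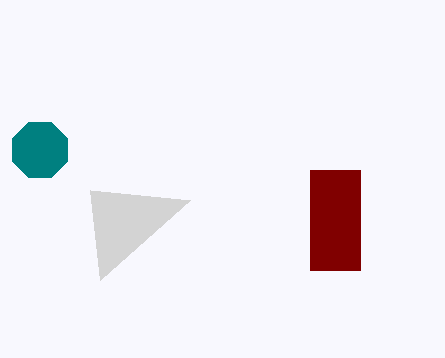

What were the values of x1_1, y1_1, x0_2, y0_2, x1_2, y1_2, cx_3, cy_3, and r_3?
x1_1 = 100; y1_1 = 280; x0_2 = 310; y0_2 = 170; x1_2 = 360; y1_2 = 270; cx_3 = 40; cy_3 = 150; r_3 = 30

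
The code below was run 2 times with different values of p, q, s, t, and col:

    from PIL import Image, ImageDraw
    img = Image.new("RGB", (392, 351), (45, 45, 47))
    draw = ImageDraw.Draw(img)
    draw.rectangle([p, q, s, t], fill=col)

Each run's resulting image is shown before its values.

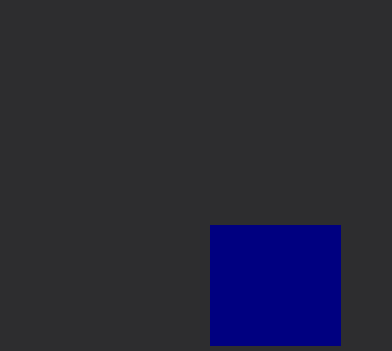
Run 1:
p = 210, q = 225, s = 340, t = 345, col = 'navy'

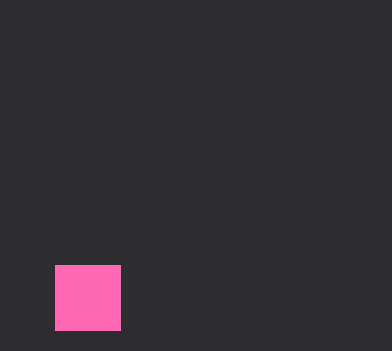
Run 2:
p = 55
q = 265
s = 120
t = 330
col = 'hotpink'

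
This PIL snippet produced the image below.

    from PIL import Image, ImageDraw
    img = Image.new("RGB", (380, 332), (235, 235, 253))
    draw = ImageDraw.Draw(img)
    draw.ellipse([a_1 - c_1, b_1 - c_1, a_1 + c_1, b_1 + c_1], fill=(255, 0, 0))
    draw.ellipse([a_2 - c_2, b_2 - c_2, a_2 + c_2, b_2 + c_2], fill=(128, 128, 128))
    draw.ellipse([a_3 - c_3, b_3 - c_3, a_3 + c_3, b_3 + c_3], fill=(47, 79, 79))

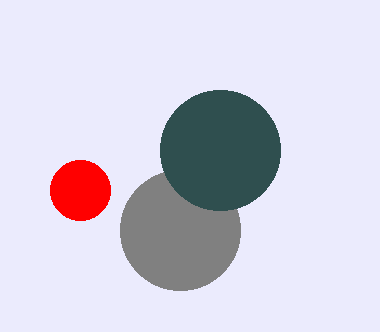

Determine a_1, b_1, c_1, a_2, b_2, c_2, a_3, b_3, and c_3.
a_1 = 80; b_1 = 190; c_1 = 30; a_2 = 180; b_2 = 230; c_2 = 60; a_3 = 220; b_3 = 150; c_3 = 60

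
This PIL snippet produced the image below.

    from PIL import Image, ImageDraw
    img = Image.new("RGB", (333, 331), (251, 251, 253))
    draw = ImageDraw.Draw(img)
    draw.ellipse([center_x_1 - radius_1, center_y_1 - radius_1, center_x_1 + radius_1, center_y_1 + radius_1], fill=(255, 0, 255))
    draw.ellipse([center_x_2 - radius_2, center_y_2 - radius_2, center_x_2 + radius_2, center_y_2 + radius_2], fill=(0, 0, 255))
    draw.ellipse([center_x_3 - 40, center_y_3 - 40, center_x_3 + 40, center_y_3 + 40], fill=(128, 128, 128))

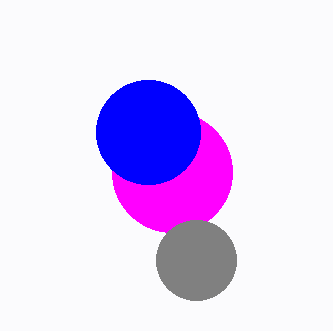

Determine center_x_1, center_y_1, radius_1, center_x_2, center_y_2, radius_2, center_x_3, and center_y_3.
center_x_1 = 172; center_y_1 = 172; radius_1 = 60; center_x_2 = 148; center_y_2 = 132; radius_2 = 52; center_x_3 = 196; center_y_3 = 260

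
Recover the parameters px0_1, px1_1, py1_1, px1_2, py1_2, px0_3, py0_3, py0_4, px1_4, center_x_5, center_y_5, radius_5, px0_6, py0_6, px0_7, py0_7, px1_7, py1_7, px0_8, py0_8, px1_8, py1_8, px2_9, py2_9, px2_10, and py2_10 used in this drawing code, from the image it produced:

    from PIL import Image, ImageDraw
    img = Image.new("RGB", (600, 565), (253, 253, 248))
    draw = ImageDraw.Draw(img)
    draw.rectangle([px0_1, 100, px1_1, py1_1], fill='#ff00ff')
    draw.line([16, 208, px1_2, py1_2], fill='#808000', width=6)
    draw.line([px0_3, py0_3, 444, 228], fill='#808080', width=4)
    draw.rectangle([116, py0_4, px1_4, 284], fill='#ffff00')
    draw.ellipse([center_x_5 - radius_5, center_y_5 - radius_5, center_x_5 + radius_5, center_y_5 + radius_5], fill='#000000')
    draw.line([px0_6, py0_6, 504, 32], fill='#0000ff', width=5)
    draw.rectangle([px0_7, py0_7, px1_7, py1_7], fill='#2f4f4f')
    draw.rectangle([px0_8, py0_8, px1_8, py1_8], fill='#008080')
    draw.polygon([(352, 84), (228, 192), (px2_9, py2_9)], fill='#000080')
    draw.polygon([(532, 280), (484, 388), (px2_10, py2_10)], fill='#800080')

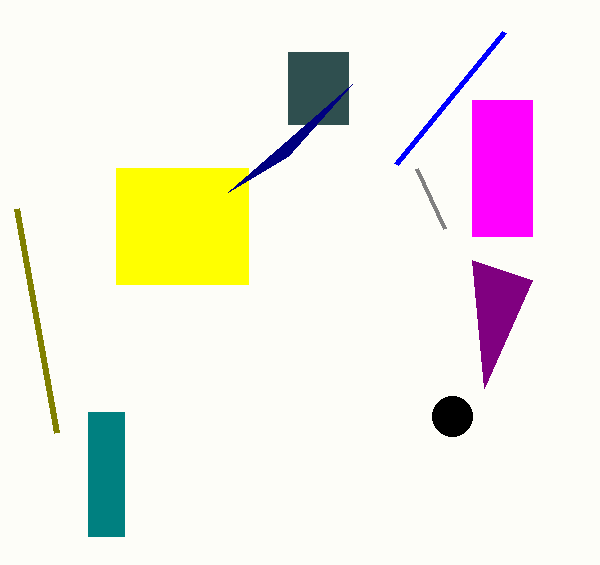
px0_1 = 472; px1_1 = 532; py1_1 = 236; px1_2 = 56; py1_2 = 432; px0_3 = 416; py0_3 = 168; py0_4 = 168; px1_4 = 248; center_x_5 = 452; center_y_5 = 416; radius_5 = 20; px0_6 = 396; py0_6 = 164; px0_7 = 288; py0_7 = 52; px1_7 = 348; py1_7 = 124; px0_8 = 88; py0_8 = 412; px1_8 = 124; py1_8 = 536; px2_9 = 288; py2_9 = 156; px2_10 = 472; py2_10 = 260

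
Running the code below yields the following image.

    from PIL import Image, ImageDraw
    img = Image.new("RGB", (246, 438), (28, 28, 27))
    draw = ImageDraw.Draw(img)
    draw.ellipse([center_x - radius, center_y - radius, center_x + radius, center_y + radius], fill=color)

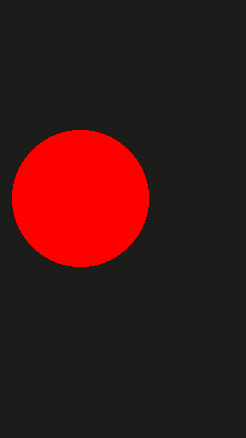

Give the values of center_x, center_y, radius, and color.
center_x = 80, center_y = 198, radius = 68, color = 'red'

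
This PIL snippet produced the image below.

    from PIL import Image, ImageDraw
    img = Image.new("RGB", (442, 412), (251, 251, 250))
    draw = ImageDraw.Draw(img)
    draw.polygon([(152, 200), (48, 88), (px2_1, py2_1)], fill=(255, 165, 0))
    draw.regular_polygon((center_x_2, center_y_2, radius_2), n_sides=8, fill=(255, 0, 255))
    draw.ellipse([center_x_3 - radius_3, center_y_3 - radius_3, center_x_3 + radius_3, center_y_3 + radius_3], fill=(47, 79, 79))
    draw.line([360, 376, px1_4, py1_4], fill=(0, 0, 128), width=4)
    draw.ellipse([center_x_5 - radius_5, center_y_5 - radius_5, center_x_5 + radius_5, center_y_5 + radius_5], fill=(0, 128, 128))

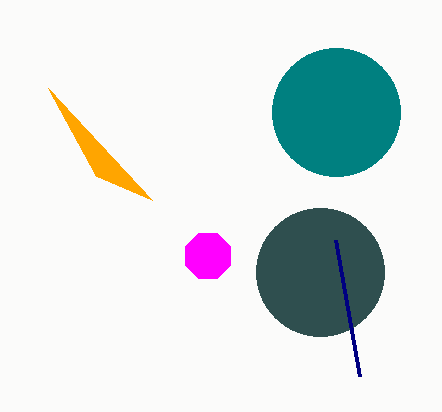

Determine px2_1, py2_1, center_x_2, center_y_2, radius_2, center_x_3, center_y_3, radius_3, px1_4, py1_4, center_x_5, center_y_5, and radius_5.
px2_1 = 96
py2_1 = 176
center_x_2 = 208
center_y_2 = 256
radius_2 = 24
center_x_3 = 320
center_y_3 = 272
radius_3 = 64
px1_4 = 336
py1_4 = 240
center_x_5 = 336
center_y_5 = 112
radius_5 = 64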